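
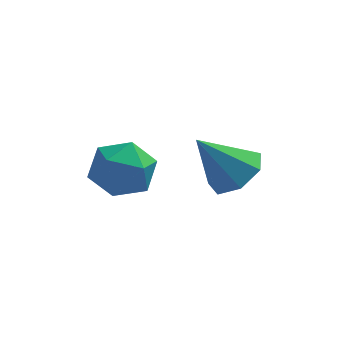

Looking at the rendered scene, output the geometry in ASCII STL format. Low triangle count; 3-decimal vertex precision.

solid 
facet normal -0.959 0.280 -0.027
outer loop
vertex 1.269 -2.0 -3.013
vertex 1.046 -2.735 -2.725
vertex 1.21 -2.123 -2.204
endloop
endfacet
facet normal -0.533 0.841 0.089
outer loop
vertex 1.269 -2.0 -3.013
vertex 1.21 -2.123 -2.204
vertex 1.838 -1.693 -2.508
endloop
endfacet
facet normal -0.075 0.887 -0.455
outer loop
vertex 1.269 -2.0 -3.013
vertex 1.838 -1.693 -2.508
vertex 2.062 -2.038 -3.217
endloop
endfacet
facet normal -0.217 0.354 -0.910
outer loop
vertex 1.269 -2.0 -3.013
vertex 2.062 -2.038 -3.217
vertex 1.573 -2.683 -3.351
endloop
endfacet
facet normal -0.764 -0.021 -0.645
outer loop
vertex 1.269 -2.0 -3.013
vertex 1.573 -2.683 -3.351
vertex 1.046 -2.735 -2.725
endloop
endfacet
facet normal -0.158 0.714 0.682
outer loop
vertex 1.838 -1.693 -2.508
vertex 1.21 -2.123 -2.204
vertex 1.967 -2.237 -1.909
endloop
endfacet
facet normal -0.847 -0.194 0.495
outer loop
vertex 1.21 -2.123 -2.204
vertex 1.046 -2.735 -2.725
vertex 1.478 -2.882 -2.043
endloop
endfacet
facet normal -0.531 -0.681 -0.504
outer loop
vertex 1.046 -2.735 -2.725
vertex 1.573 -2.683 -3.351
vertex 1.702 -3.227 -2.752
endloop
endfacet
facet normal 0.353 -0.073 -0.933
outer loop
vertex 1.573 -2.683 -3.351
vertex 2.062 -2.038 -3.217
vertex 2.33 -2.797 -3.056
endloop
endfacet
facet normal 0.583 0.788 -0.199
outer loop
vertex 2.062 -2.038 -3.217
vertex 1.838 -1.693 -2.508
vertex 2.494 -2.185 -2.535
endloop
endfacet
facet normal 0.217 -0.354 0.910
outer loop
vertex 2.271 -2.92 -2.247
vertex 1.967 -2.237 -1.909
vertex 1.478 -2.882 -2.043
endloop
endfacet
facet normal 0.075 -0.887 0.455
outer loop
vertex 2.271 -2.92 -2.247
vertex 1.478 -2.882 -2.043
vertex 1.702 -3.227 -2.752
endloop
endfacet
facet normal 0.533 -0.841 -0.089
outer loop
vertex 2.271 -2.92 -2.247
vertex 1.702 -3.227 -2.752
vertex 2.33 -2.797 -3.056
endloop
endfacet
facet normal 0.959 -0.280 0.027
outer loop
vertex 2.271 -2.92 -2.247
vertex 2.33 -2.797 -3.056
vertex 2.494 -2.185 -2.535
endloop
endfacet
facet normal 0.764 0.021 0.645
outer loop
vertex 2.271 -2.92 -2.247
vertex 2.494 -2.185 -2.535
vertex 1.967 -2.237 -1.909
endloop
endfacet
facet normal -0.353 0.073 0.933
outer loop
vertex 1.478 -2.882 -2.043
vertex 1.967 -2.237 -1.909
vertex 1.21 -2.123 -2.204
endloop
endfacet
facet normal -0.583 -0.788 0.199
outer loop
vertex 1.702 -3.227 -2.752
vertex 1.478 -2.882 -2.043
vertex 1.046 -2.735 -2.725
endloop
endfacet
facet normal 0.158 -0.714 -0.682
outer loop
vertex 2.33 -2.797 -3.056
vertex 1.702 -3.227 -2.752
vertex 1.573 -2.683 -3.351
endloop
endfacet
facet normal 0.847 0.194 -0.495
outer loop
vertex 2.494 -2.185 -2.535
vertex 2.33 -2.797 -3.056
vertex 2.062 -2.038 -3.217
endloop
endfacet
facet normal 0.531 0.681 0.504
outer loop
vertex 1.967 -2.237 -1.909
vertex 2.494 -2.185 -2.535
vertex 1.838 -1.693 -2.508
endloop
endfacet
facet normal 0.603 0.105 -0.791
outer loop
vertex 4.688 -0.758 -3.203
vertex 4.147 -1.043 -3.653
vertex 4.271 -0.318 -3.462
endloop
endfacet
facet normal 0.182 0.621 0.762
outer loop
vertex 4.688 -0.758 -3.203
vertex 4.271 -0.318 -3.462
vertex 3.273 -1.197 -2.507
endloop
endfacet
facet normal 0.602 0.105 -0.791
outer loop
vertex 4.271 -0.318 -3.462
vertex 4.147 -1.043 -3.653
vertex 3.76 -0.424 -3.865
endloop
endfacet
facet normal -0.431 0.842 0.325
outer loop
vertex 4.271 -0.318 -3.462
vertex 3.76 -0.424 -3.865
vertex 3.273 -1.197 -2.507
endloop
endfacet
facet normal 0.603 0.106 -0.791
outer loop
vertex 3.76 -0.424 -3.865
vertex 4.147 -1.043 -3.653
vertex 3.541 -0.996 -4.109
endloop
endfacet
facet normal -0.913 0.394 -0.103
outer loop
vertex 3.76 -0.424 -3.865
vertex 3.541 -0.996 -4.109
vertex 3.273 -1.197 -2.507
endloop
endfacet
facet normal 0.603 0.106 -0.791
outer loop
vertex 3.541 -0.996 -4.109
vertex 4.147 -1.043 -3.653
vertex 3.778 -1.604 -4.01
endloop
endfacet
facet normal -0.902 -0.384 -0.199
outer loop
vertex 3.541 -0.996 -4.109
vertex 3.778 -1.604 -4.01
vertex 3.273 -1.197 -2.507
endloop
endfacet
facet normal 0.603 0.106 -0.791
outer loop
vertex 3.778 -1.604 -4.01
vertex 4.147 -1.043 -3.653
vertex 4.293 -1.789 -3.642
endloop
endfacet
facet normal -0.405 -0.908 0.110
outer loop
vertex 3.778 -1.604 -4.01
vertex 4.293 -1.789 -3.642
vertex 3.273 -1.197 -2.507
endloop
endfacet
facet normal 0.602 0.106 -0.791
outer loop
vertex 4.293 -1.789 -3.642
vertex 4.147 -1.043 -3.653
vertex 4.698 -1.412 -3.283
endloop
endfacet
facet normal 0.204 -0.781 0.590
outer loop
vertex 4.293 -1.789 -3.642
vertex 4.698 -1.412 -3.283
vertex 3.273 -1.197 -2.507
endloop
endfacet
facet normal 0.602 0.106 -0.791
outer loop
vertex 4.698 -1.412 -3.283
vertex 4.147 -1.043 -3.653
vertex 4.688 -0.758 -3.203
endloop
endfacet
facet normal 0.464 -0.101 0.880
outer loop
vertex 4.698 -1.412 -3.283
vertex 4.688 -0.758 -3.203
vertex 3.273 -1.197 -2.507
endloop
endfacet

endsolid


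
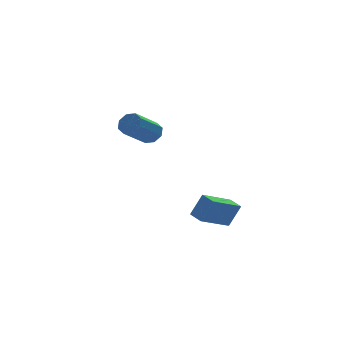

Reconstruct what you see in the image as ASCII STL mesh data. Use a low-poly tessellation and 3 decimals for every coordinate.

solid 
facet normal 0.735 0.406 -0.543
outer loop
vertex 0.193 3.544 0.266
vertex -0.202 3.384 -0.388
vertex -0.171 3.988 0.105
endloop
endfacet
facet normal 0.295 0.530 0.795
outer loop
vertex 0.193 3.544 0.266
vertex -0.171 3.988 0.105
vertex -1.343 2.696 1.401
endloop
endfacet
facet normal 0.295 0.530 0.795
outer loop
vertex -1.343 2.696 1.401
vertex -0.171 3.988 0.105
vertex -1.707 3.14 1.24
endloop
endfacet
facet normal -0.735 -0.405 0.544
outer loop
vertex -1.343 2.696 1.401
vertex -1.707 3.14 1.24
vertex -1.738 2.536 0.748
endloop
endfacet
facet normal 0.735 0.406 -0.543
outer loop
vertex -0.171 3.988 0.105
vertex -0.202 3.384 -0.388
vertex -0.554 4.079 -0.345
endloop
endfacet
facet normal -0.223 0.901 0.372
outer loop
vertex -0.171 3.988 0.105
vertex -0.554 4.079 -0.345
vertex -1.707 3.14 1.24
endloop
endfacet
facet normal -0.222 0.901 0.372
outer loop
vertex -1.707 3.14 1.24
vertex -0.554 4.079 -0.345
vertex -2.09 3.231 0.791
endloop
endfacet
facet normal -0.734 -0.406 0.544
outer loop
vertex -1.707 3.14 1.24
vertex -2.09 3.231 0.791
vertex -1.738 2.536 0.748
endloop
endfacet
facet normal 0.734 0.406 -0.544
outer loop
vertex -0.554 4.079 -0.345
vertex -0.202 3.384 -0.388
vertex -0.73 3.762 -0.819
endloop
endfacet
facet normal -0.611 0.744 -0.271
outer loop
vertex -0.554 4.079 -0.345
vertex -0.73 3.762 -0.819
vertex -2.09 3.231 0.791
endloop
endfacet
facet normal -0.610 0.745 -0.270
outer loop
vertex -2.09 3.231 0.791
vertex -0.73 3.762 -0.819
vertex -2.266 2.915 0.316
endloop
endfacet
facet normal -0.735 -0.406 0.543
outer loop
vertex -2.09 3.231 0.791
vertex -2.266 2.915 0.316
vertex -1.738 2.536 0.748
endloop
endfacet
facet normal 0.735 0.406 -0.544
outer loop
vertex -0.73 3.762 -0.819
vertex -0.202 3.384 -0.388
vertex -0.597 3.224 -1.041
endloop
endfacet
facet normal -0.640 0.152 -0.753
outer loop
vertex -0.73 3.762 -0.819
vertex -0.597 3.224 -1.041
vertex -2.266 2.915 0.316
endloop
endfacet
facet normal -0.640 0.152 -0.753
outer loop
vertex -2.266 2.915 0.316
vertex -0.597 3.224 -1.041
vertex -2.133 2.376 0.094
endloop
endfacet
facet normal -0.735 -0.405 0.543
outer loop
vertex -2.266 2.915 0.316
vertex -2.133 2.376 0.094
vertex -1.738 2.536 0.748
endloop
endfacet
facet normal 0.735 0.405 -0.544
outer loop
vertex -0.597 3.224 -1.041
vertex -0.202 3.384 -0.388
vertex -0.233 2.78 -0.88
endloop
endfacet
facet normal -0.295 -0.530 -0.795
outer loop
vertex -0.597 3.224 -1.041
vertex -0.233 2.78 -0.88
vertex -2.133 2.376 0.094
endloop
endfacet
facet normal -0.295 -0.530 -0.795
outer loop
vertex -2.133 2.376 0.094
vertex -0.233 2.78 -0.88
vertex -1.769 1.932 0.255
endloop
endfacet
facet normal -0.735 -0.406 0.543
outer loop
vertex -2.133 2.376 0.094
vertex -1.769 1.932 0.255
vertex -1.738 2.536 0.748
endloop
endfacet
facet normal 0.734 0.406 -0.544
outer loop
vertex -0.233 2.78 -0.88
vertex -0.202 3.384 -0.388
vertex 0.15 2.689 -0.431
endloop
endfacet
facet normal 0.222 -0.901 -0.372
outer loop
vertex -0.233 2.78 -0.88
vertex 0.15 2.689 -0.431
vertex -1.769 1.932 0.255
endloop
endfacet
facet normal 0.223 -0.901 -0.372
outer loop
vertex -1.769 1.932 0.255
vertex 0.15 2.689 -0.431
vertex -1.386 1.841 0.705
endloop
endfacet
facet normal -0.735 -0.406 0.543
outer loop
vertex -1.769 1.932 0.255
vertex -1.386 1.841 0.705
vertex -1.738 2.536 0.748
endloop
endfacet
facet normal 0.735 0.406 -0.543
outer loop
vertex 0.15 2.689 -0.431
vertex -0.202 3.384 -0.388
vertex 0.326 3.005 0.044
endloop
endfacet
facet normal 0.610 -0.745 0.269
outer loop
vertex 0.15 2.689 -0.431
vertex 0.326 3.005 0.044
vertex -1.386 1.841 0.705
endloop
endfacet
facet normal 0.611 -0.744 0.271
outer loop
vertex -1.386 1.841 0.705
vertex 0.326 3.005 0.044
vertex -1.21 2.158 1.179
endloop
endfacet
facet normal -0.734 -0.406 0.544
outer loop
vertex -1.386 1.841 0.705
vertex -1.21 2.158 1.179
vertex -1.738 2.536 0.748
endloop
endfacet
facet normal 0.735 0.405 -0.543
outer loop
vertex 0.326 3.005 0.044
vertex -0.202 3.384 -0.388
vertex 0.193 3.544 0.266
endloop
endfacet
facet normal 0.640 -0.152 0.753
outer loop
vertex 0.326 3.005 0.044
vertex 0.193 3.544 0.266
vertex -1.21 2.158 1.179
endloop
endfacet
facet normal 0.640 -0.152 0.753
outer loop
vertex -1.21 2.158 1.179
vertex 0.193 3.544 0.266
vertex -1.343 2.696 1.401
endloop
endfacet
facet normal -0.735 -0.406 0.544
outer loop
vertex -1.21 2.158 1.179
vertex -1.343 2.696 1.401
vertex -1.738 2.536 0.748
endloop
endfacet
facet normal -0.876 -0.279 0.393
outer loop
vertex 0.138 -4.776 -2.693
vertex -0.077 -3.857 -2.52
vertex -0.49 -4.673 -4.018
endloop
endfacet
facet normal 0.224 -0.958 -0.181
outer loop
vertex 1.297 -4.103 -4.82
vertex 0.138 -4.776 -2.693
vertex -0.49 -4.673 -4.018
endloop
endfacet
facet normal -0.876 -0.279 0.393
outer loop
vertex -0.49 -4.673 -4.018
vertex -0.077 -3.857 -2.52
vertex -0.705 -3.754 -3.845
endloop
endfacet
facet normal -0.427 0.070 -0.902
outer loop
vertex -0.705 -3.754 -3.845
vertex 1.297 -4.103 -4.82
vertex -0.49 -4.673 -4.018
endloop
endfacet
facet normal 0.427 -0.070 0.902
outer loop
vertex 0.138 -4.776 -2.693
vertex 1.71 -3.287 -3.322
vertex -0.077 -3.857 -2.52
endloop
endfacet
facet normal 0.224 -0.958 -0.181
outer loop
vertex 1.925 -4.206 -3.495
vertex 0.138 -4.776 -2.693
vertex 1.297 -4.103 -4.82
endloop
endfacet
facet normal 0.427 -0.070 0.902
outer loop
vertex 1.925 -4.206 -3.495
vertex 1.71 -3.287 -3.322
vertex 0.138 -4.776 -2.693
endloop
endfacet
facet normal -0.224 0.958 0.181
outer loop
vertex -0.077 -3.857 -2.52
vertex 1.71 -3.287 -3.322
vertex -0.705 -3.754 -3.845
endloop
endfacet
facet normal -0.427 0.070 -0.902
outer loop
vertex 1.082 -3.184 -4.647
vertex 1.297 -4.103 -4.82
vertex -0.705 -3.754 -3.845
endloop
endfacet
facet normal -0.224 0.958 0.181
outer loop
vertex -0.705 -3.754 -3.845
vertex 1.71 -3.287 -3.322
vertex 1.082 -3.184 -4.647
endloop
endfacet
facet normal 0.876 0.279 -0.393
outer loop
vertex 1.082 -3.184 -4.647
vertex 1.925 -4.206 -3.495
vertex 1.297 -4.103 -4.82
endloop
endfacet
facet normal 0.876 0.279 -0.393
outer loop
vertex 1.71 -3.287 -3.322
vertex 1.925 -4.206 -3.495
vertex 1.082 -3.184 -4.647
endloop
endfacet

endsolid


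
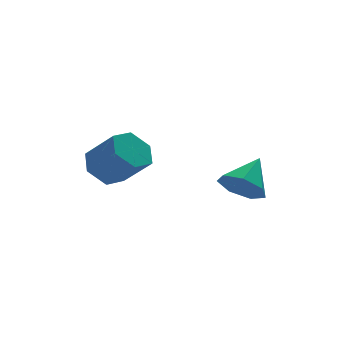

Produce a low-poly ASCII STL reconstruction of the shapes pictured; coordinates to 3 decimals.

solid 
facet normal -0.660 -0.473 -0.584
outer loop
vertex 0.799 -2.218 -4.901
vertex 0.042 -1.74 -4.433
vertex 0.559 -1.451 -5.252
endloop
endfacet
facet normal 0.929 0.132 -0.346
outer loop
vertex 0.799 -2.218 -4.901
vertex 0.559 -1.451 -5.252
vertex 1.158 -0.94 -3.447
endloop
endfacet
facet normal -0.660 -0.473 -0.584
outer loop
vertex 0.559 -1.451 -5.252
vertex 0.042 -1.74 -4.433
vertex -0.07 -0.902 -4.985
endloop
endfacet
facet normal 0.508 0.770 -0.386
outer loop
vertex 0.559 -1.451 -5.252
vertex -0.07 -0.902 -4.985
vertex 1.158 -0.94 -3.447
endloop
endfacet
facet normal -0.660 -0.473 -0.584
outer loop
vertex -0.07 -0.902 -4.985
vertex 0.042 -1.74 -4.433
vertex -0.615 -0.984 -4.303
endloop
endfacet
facet normal -0.060 0.996 0.072
outer loop
vertex -0.07 -0.902 -4.985
vertex -0.615 -0.984 -4.303
vertex 1.158 -0.94 -3.447
endloop
endfacet
facet normal -0.660 -0.473 -0.583
outer loop
vertex -0.615 -0.984 -4.303
vertex 0.042 -1.74 -4.433
vertex -0.664 -1.635 -3.719
endloop
endfacet
facet normal -0.347 0.641 0.685
outer loop
vertex -0.615 -0.984 -4.303
vertex -0.664 -1.635 -3.719
vertex 1.158 -0.94 -3.447
endloop
endfacet
facet normal -0.660 -0.473 -0.583
outer loop
vertex -0.664 -1.635 -3.719
vertex 0.042 -1.74 -4.433
vertex -0.182 -2.366 -3.672
endloop
endfacet
facet normal -0.138 -0.027 0.990
outer loop
vertex -0.664 -1.635 -3.719
vertex -0.182 -2.366 -3.672
vertex 1.158 -0.94 -3.447
endloop
endfacet
facet normal -0.659 -0.474 -0.584
outer loop
vertex -0.182 -2.366 -3.672
vertex 0.042 -1.74 -4.433
vertex 0.47 -2.625 -4.198
endloop
endfacet
facet normal 0.411 -0.506 0.758
outer loop
vertex -0.182 -2.366 -3.672
vertex 0.47 -2.625 -4.198
vertex 1.158 -0.94 -3.447
endloop
endfacet
facet normal -0.660 -0.474 -0.583
outer loop
vertex 0.47 -2.625 -4.198
vertex 0.042 -1.74 -4.433
vertex 0.799 -2.218 -4.901
endloop
endfacet
facet normal 0.886 -0.434 0.163
outer loop
vertex 0.47 -2.625 -4.198
vertex 0.799 -2.218 -4.901
vertex 1.158 -0.94 -3.447
endloop
endfacet
facet normal -0.422 0.583 -0.694
outer loop
vertex -3.558 0.941 -4.585
vertex -4.189 1.291 -3.907
vertex -3.321 1.743 -4.055
endloop
endfacet
facet normal 0.875 0.060 -0.481
outer loop
vertex -3.558 0.941 -4.585
vertex -3.321 1.743 -4.055
vertex -2.82 -0.08 -3.37
endloop
endfacet
facet normal 0.875 0.060 -0.481
outer loop
vertex -2.82 -0.08 -3.37
vertex -3.321 1.743 -4.055
vertex -2.583 0.721 -2.84
endloop
endfacet
facet normal 0.422 -0.584 0.694
outer loop
vertex -2.82 -0.08 -3.37
vertex -2.583 0.721 -2.84
vertex -3.451 0.269 -2.693
endloop
endfacet
facet normal -0.422 0.584 -0.693
outer loop
vertex -3.321 1.743 -4.055
vertex -4.189 1.291 -3.907
vertex -3.952 2.092 -3.377
endloop
endfacet
facet normal 0.645 0.731 0.224
outer loop
vertex -3.321 1.743 -4.055
vertex -3.952 2.092 -3.377
vertex -2.583 0.721 -2.84
endloop
endfacet
facet normal 0.645 0.731 0.223
outer loop
vertex -2.583 0.721 -2.84
vertex -3.952 2.092 -3.377
vertex -3.214 1.071 -2.163
endloop
endfacet
facet normal 0.421 -0.583 0.694
outer loop
vertex -2.583 0.721 -2.84
vertex -3.214 1.071 -2.163
vertex -3.451 0.269 -2.693
endloop
endfacet
facet normal -0.422 0.584 -0.694
outer loop
vertex -3.952 2.092 -3.377
vertex -4.189 1.291 -3.907
vertex -4.82 1.64 -3.23
endloop
endfacet
facet normal -0.230 0.671 0.705
outer loop
vertex -3.952 2.092 -3.377
vertex -4.82 1.64 -3.23
vertex -3.214 1.071 -2.163
endloop
endfacet
facet normal -0.230 0.672 0.704
outer loop
vertex -3.214 1.071 -2.163
vertex -4.82 1.64 -3.23
vertex -4.082 0.619 -2.015
endloop
endfacet
facet normal 0.422 -0.583 0.694
outer loop
vertex -3.214 1.071 -2.163
vertex -4.082 0.619 -2.015
vertex -3.451 0.269 -2.693
endloop
endfacet
facet normal -0.422 0.584 -0.694
outer loop
vertex -4.82 1.64 -3.23
vertex -4.189 1.291 -3.907
vertex -5.057 0.839 -3.76
endloop
endfacet
facet normal -0.875 -0.060 0.481
outer loop
vertex -4.82 1.64 -3.23
vertex -5.057 0.839 -3.76
vertex -4.082 0.619 -2.015
endloop
endfacet
facet normal -0.875 -0.060 0.481
outer loop
vertex -4.082 0.619 -2.015
vertex -5.057 0.839 -3.76
vertex -4.319 -0.183 -2.545
endloop
endfacet
facet normal 0.422 -0.583 0.694
outer loop
vertex -4.082 0.619 -2.015
vertex -4.319 -0.183 -2.545
vertex -3.451 0.269 -2.693
endloop
endfacet
facet normal -0.421 0.583 -0.694
outer loop
vertex -5.057 0.839 -3.76
vertex -4.189 1.291 -3.907
vertex -4.426 0.489 -4.437
endloop
endfacet
facet normal -0.645 -0.731 -0.223
outer loop
vertex -5.057 0.839 -3.76
vertex -4.426 0.489 -4.437
vertex -4.319 -0.183 -2.545
endloop
endfacet
facet normal -0.644 -0.731 -0.223
outer loop
vertex -4.319 -0.183 -2.545
vertex -4.426 0.489 -4.437
vertex -3.688 -0.532 -3.223
endloop
endfacet
facet normal 0.422 -0.584 0.693
outer loop
vertex -4.319 -0.183 -2.545
vertex -3.688 -0.532 -3.223
vertex -3.451 0.269 -2.693
endloop
endfacet
facet normal -0.422 0.583 -0.694
outer loop
vertex -4.426 0.489 -4.437
vertex -4.189 1.291 -3.907
vertex -3.558 0.941 -4.585
endloop
endfacet
facet normal 0.230 -0.672 -0.704
outer loop
vertex -4.426 0.489 -4.437
vertex -3.558 0.941 -4.585
vertex -3.688 -0.532 -3.223
endloop
endfacet
facet normal 0.230 -0.672 -0.704
outer loop
vertex -3.688 -0.532 -3.223
vertex -3.558 0.941 -4.585
vertex -2.82 -0.08 -3.37
endloop
endfacet
facet normal 0.422 -0.584 0.694
outer loop
vertex -3.688 -0.532 -3.223
vertex -2.82 -0.08 -3.37
vertex -3.451 0.269 -2.693
endloop
endfacet

endsolid


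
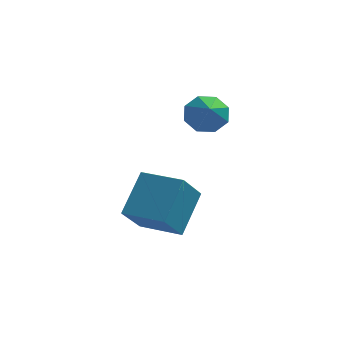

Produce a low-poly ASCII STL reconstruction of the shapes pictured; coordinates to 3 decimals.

solid 
facet normal -0.895 0.439 -0.079
outer loop
vertex 1.517 -0.585 -1.455
vertex 2.118 0.395 -2.814
vertex 0.899 -2.09 -2.815
endloop
endfacet
facet normal -0.338 -0.551 0.763
outer loop
vertex 2.582 -2.915 -2.666
vertex 1.517 -0.585 -1.455
vertex 0.899 -2.09 -2.815
endloop
endfacet
facet normal -0.895 0.439 -0.079
outer loop
vertex 0.899 -2.09 -2.815
vertex 2.118 0.395 -2.814
vertex 1.5 -1.109 -4.173
endloop
endfacet
facet normal -0.291 -0.710 -0.642
outer loop
vertex 1.5 -1.109 -4.173
vertex 2.582 -2.915 -2.666
vertex 0.899 -2.09 -2.815
endloop
endfacet
facet normal 0.291 0.710 0.641
outer loop
vertex 1.517 -0.585 -1.455
vertex 3.801 -0.43 -2.665
vertex 2.118 0.395 -2.814
endloop
endfacet
facet normal -0.338 -0.551 0.763
outer loop
vertex 3.2 -1.411 -1.307
vertex 1.517 -0.585 -1.455
vertex 2.582 -2.915 -2.666
endloop
endfacet
facet normal 0.292 0.709 0.642
outer loop
vertex 3.2 -1.411 -1.307
vertex 3.801 -0.43 -2.665
vertex 1.517 -0.585 -1.455
endloop
endfacet
facet normal 0.338 0.551 -0.763
outer loop
vertex 2.118 0.395 -2.814
vertex 3.801 -0.43 -2.665
vertex 1.5 -1.109 -4.173
endloop
endfacet
facet normal -0.292 -0.710 -0.641
outer loop
vertex 3.183 -1.935 -4.025
vertex 2.582 -2.915 -2.666
vertex 1.5 -1.109 -4.173
endloop
endfacet
facet normal 0.338 0.551 -0.763
outer loop
vertex 1.5 -1.109 -4.173
vertex 3.801 -0.43 -2.665
vertex 3.183 -1.935 -4.025
endloop
endfacet
facet normal 0.895 -0.439 0.079
outer loop
vertex 3.183 -1.935 -4.025
vertex 3.2 -1.411 -1.307
vertex 2.582 -2.915 -2.666
endloop
endfacet
facet normal 0.895 -0.439 0.079
outer loop
vertex 3.801 -0.43 -2.665
vertex 3.2 -1.411 -1.307
vertex 3.183 -1.935 -4.025
endloop
endfacet
facet normal -0.123 0.775 -0.621
outer loop
vertex 4.683 2.815 -0.53
vertex 3.808 2.953 -0.185
vertex 4.676 3.269 0.038
endloop
endfacet
facet normal 0.935 -0.272 0.229
outer loop
vertex 4.683 2.815 -0.53
vertex 4.676 3.269 0.038
vertex 4.012 1.667 0.845
endloop
endfacet
facet normal -0.122 0.774 -0.621
outer loop
vertex 4.676 3.269 0.038
vertex 3.808 2.953 -0.185
vertex 4.16 3.538 0.475
endloop
endfacet
facet normal 0.671 0.092 0.736
outer loop
vertex 4.676 3.269 0.038
vertex 4.16 3.538 0.475
vertex 4.012 1.667 0.845
endloop
endfacet
facet normal -0.123 0.774 -0.621
outer loop
vertex 4.16 3.538 0.475
vertex 3.808 2.953 -0.185
vertex 3.439 3.464 0.525
endloop
endfacet
facet normal 0.048 0.190 0.981
outer loop
vertex 4.16 3.538 0.475
vertex 3.439 3.464 0.525
vertex 4.012 1.667 0.845
endloop
endfacet
facet normal -0.123 0.774 -0.621
outer loop
vertex 3.439 3.464 0.525
vertex 3.808 2.953 -0.185
vertex 2.934 3.09 0.159
endloop
endfacet
facet normal -0.569 -0.035 0.821
outer loop
vertex 3.439 3.464 0.525
vertex 2.934 3.09 0.159
vertex 4.012 1.667 0.845
endloop
endfacet
facet normal -0.123 0.774 -0.621
outer loop
vertex 2.934 3.09 0.159
vertex 3.808 2.953 -0.185
vertex 2.941 2.636 -0.409
endloop
endfacet
facet normal -0.820 -0.452 0.351
outer loop
vertex 2.934 3.09 0.159
vertex 2.941 2.636 -0.409
vertex 4.012 1.667 0.845
endloop
endfacet
facet normal -0.123 0.775 -0.620
outer loop
vertex 2.941 2.636 -0.409
vertex 3.808 2.953 -0.185
vertex 3.456 2.368 -0.846
endloop
endfacet
facet normal -0.557 -0.816 -0.155
outer loop
vertex 2.941 2.636 -0.409
vertex 3.456 2.368 -0.846
vertex 4.012 1.667 0.845
endloop
endfacet
facet normal -0.122 0.775 -0.620
outer loop
vertex 3.456 2.368 -0.846
vertex 3.808 2.953 -0.185
vertex 4.178 2.442 -0.896
endloop
endfacet
facet normal 0.066 -0.914 -0.401
outer loop
vertex 3.456 2.368 -0.846
vertex 4.178 2.442 -0.896
vertex 4.012 1.667 0.845
endloop
endfacet
facet normal -0.122 0.775 -0.620
outer loop
vertex 4.178 2.442 -0.896
vertex 3.808 2.953 -0.185
vertex 4.683 2.815 -0.53
endloop
endfacet
facet normal 0.684 -0.689 -0.241
outer loop
vertex 4.178 2.442 -0.896
vertex 4.683 2.815 -0.53
vertex 4.012 1.667 0.845
endloop
endfacet

endsolid


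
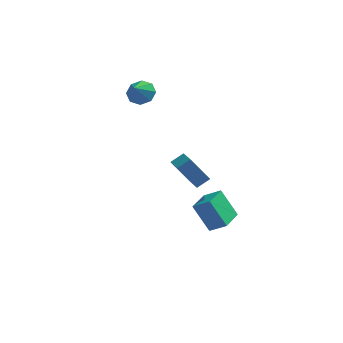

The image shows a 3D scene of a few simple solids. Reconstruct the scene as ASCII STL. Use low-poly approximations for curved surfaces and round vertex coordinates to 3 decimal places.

solid 
facet normal -0.509 0.203 0.836
outer loop
vertex 3.288 -1.258 -1.632
vertex 3.694 0.284 -1.76
vertex 2.358 -1.064 -2.245
endloop
endfacet
facet normal -0.254 -0.964 0.081
outer loop
vertex 3.306 -1.444 -3.8
vertex 3.288 -1.258 -1.632
vertex 2.358 -1.064 -2.245
endloop
endfacet
facet normal -0.509 0.204 0.836
outer loop
vertex 2.358 -1.064 -2.245
vertex 3.694 0.284 -1.76
vertex 2.765 0.478 -2.373
endloop
endfacet
facet normal -0.822 0.172 -0.543
outer loop
vertex 2.765 0.478 -2.373
vertex 3.306 -1.444 -3.8
vertex 2.358 -1.064 -2.245
endloop
endfacet
facet normal 0.822 -0.171 0.543
outer loop
vertex 3.288 -1.258 -1.632
vertex 4.642 -0.096 -3.315
vertex 3.694 0.284 -1.76
endloop
endfacet
facet normal -0.254 -0.964 0.081
outer loop
vertex 4.235 -1.638 -3.187
vertex 3.288 -1.258 -1.632
vertex 3.306 -1.444 -3.8
endloop
endfacet
facet normal 0.822 -0.172 0.543
outer loop
vertex 4.235 -1.638 -3.187
vertex 4.642 -0.096 -3.315
vertex 3.288 -1.258 -1.632
endloop
endfacet
facet normal 0.254 0.964 -0.080
outer loop
vertex 3.694 0.284 -1.76
vertex 4.642 -0.096 -3.315
vertex 2.765 0.478 -2.373
endloop
endfacet
facet normal -0.822 0.171 -0.543
outer loop
vertex 3.712 0.098 -3.928
vertex 3.306 -1.444 -3.8
vertex 2.765 0.478 -2.373
endloop
endfacet
facet normal 0.254 0.964 -0.081
outer loop
vertex 2.765 0.478 -2.373
vertex 4.642 -0.096 -3.315
vertex 3.712 0.098 -3.928
endloop
endfacet
facet normal 0.509 -0.204 -0.836
outer loop
vertex 3.712 0.098 -3.928
vertex 4.235 -1.638 -3.187
vertex 3.306 -1.444 -3.8
endloop
endfacet
facet normal 0.509 -0.204 -0.836
outer loop
vertex 4.642 -0.096 -3.315
vertex 4.235 -1.638 -3.187
vertex 3.712 0.098 -3.928
endloop
endfacet
facet normal -0.581 -0.023 0.813
outer loop
vertex 2.657 -4.217 3.445
vertex 2.149 -3.067 3.115
vertex 2.05 -4.612 3.0
endloop
endfacet
facet normal 0.390 -0.885 0.253
outer loop
vertex 3.031 -4.573 1.625
vertex 2.657 -4.217 3.445
vertex 2.05 -4.612 3.0
endloop
endfacet
facet normal -0.580 -0.023 0.814
outer loop
vertex 2.05 -4.612 3.0
vertex 2.149 -3.067 3.115
vertex 1.542 -3.462 2.671
endloop
endfacet
facet normal -0.714 -0.465 -0.523
outer loop
vertex 1.542 -3.462 2.671
vertex 3.031 -4.573 1.625
vertex 2.05 -4.612 3.0
endloop
endfacet
facet normal 0.714 0.465 0.523
outer loop
vertex 2.657 -4.217 3.445
vertex 3.13 -3.028 1.74
vertex 2.149 -3.067 3.115
endloop
endfacet
facet normal 0.391 -0.885 0.253
outer loop
vertex 3.638 -4.178 2.069
vertex 2.657 -4.217 3.445
vertex 3.031 -4.573 1.625
endloop
endfacet
facet normal 0.715 0.465 0.523
outer loop
vertex 3.638 -4.178 2.069
vertex 3.13 -3.028 1.74
vertex 2.657 -4.217 3.445
endloop
endfacet
facet normal -0.390 0.885 -0.253
outer loop
vertex 2.149 -3.067 3.115
vertex 3.13 -3.028 1.74
vertex 1.542 -3.462 2.671
endloop
endfacet
facet normal -0.714 -0.465 -0.522
outer loop
vertex 2.523 -3.423 1.295
vertex 3.031 -4.573 1.625
vertex 1.542 -3.462 2.671
endloop
endfacet
facet normal -0.390 0.885 -0.253
outer loop
vertex 1.542 -3.462 2.671
vertex 3.13 -3.028 1.74
vertex 2.523 -3.423 1.295
endloop
endfacet
facet normal 0.580 0.023 -0.814
outer loop
vertex 2.523 -3.423 1.295
vertex 3.638 -4.178 2.069
vertex 3.031 -4.573 1.625
endloop
endfacet
facet normal 0.581 0.024 -0.814
outer loop
vertex 3.13 -3.028 1.74
vertex 3.638 -4.178 2.069
vertex 2.523 -3.423 1.295
endloop
endfacet
facet normal 0.194 0.700 -0.687
outer loop
vertex -0.454 3.118 3.164
vertex -1.08 3.6 3.478
vertex -0.248 3.52 3.632
endloop
endfacet
facet normal 0.677 -0.679 0.285
outer loop
vertex -0.454 3.118 3.164
vertex -0.248 3.52 3.632
vertex -1.32 2.74 4.322
endloop
endfacet
facet normal 0.194 0.700 -0.687
outer loop
vertex -0.248 3.52 3.632
vertex -1.08 3.6 3.478
vertex -0.529 3.969 4.01
endloop
endfacet
facet normal 0.637 -0.223 0.738
outer loop
vertex -0.248 3.52 3.632
vertex -0.529 3.969 4.01
vertex -1.32 2.74 4.322
endloop
endfacet
facet normal 0.195 0.700 -0.687
outer loop
vertex -0.529 3.969 4.01
vertex -1.08 3.6 3.478
vertex -1.133 4.202 4.076
endloop
endfacet
facet normal 0.162 0.144 0.976
outer loop
vertex -0.529 3.969 4.01
vertex -1.133 4.202 4.076
vertex -1.32 2.74 4.322
endloop
endfacet
facet normal 0.197 0.700 -0.687
outer loop
vertex -1.133 4.202 4.076
vertex -1.08 3.6 3.478
vertex -1.705 4.083 3.791
endloop
endfacet
facet normal -0.470 0.205 0.858
outer loop
vertex -1.133 4.202 4.076
vertex -1.705 4.083 3.791
vertex -1.32 2.74 4.322
endloop
endfacet
facet normal 0.196 0.699 -0.687
outer loop
vertex -1.705 4.083 3.791
vertex -1.08 3.6 3.478
vertex -1.912 3.681 3.323
endloop
endfacet
facet normal -0.887 -0.074 0.456
outer loop
vertex -1.705 4.083 3.791
vertex -1.912 3.681 3.323
vertex -1.32 2.74 4.322
endloop
endfacet
facet normal 0.196 0.700 -0.686
outer loop
vertex -1.912 3.681 3.323
vertex -1.08 3.6 3.478
vertex -1.631 3.232 2.945
endloop
endfacet
facet normal -0.847 -0.531 0.001
outer loop
vertex -1.912 3.681 3.323
vertex -1.631 3.232 2.945
vertex -1.32 2.74 4.322
endloop
endfacet
facet normal 0.195 0.701 -0.686
outer loop
vertex -1.631 3.232 2.945
vertex -1.08 3.6 3.478
vertex -1.027 2.999 2.879
endloop
endfacet
facet normal -0.372 -0.898 -0.237
outer loop
vertex -1.631 3.232 2.945
vertex -1.027 2.999 2.879
vertex -1.32 2.74 4.322
endloop
endfacet
facet normal 0.196 0.701 -0.686
outer loop
vertex -1.027 2.999 2.879
vertex -1.08 3.6 3.478
vertex -0.454 3.118 3.164
endloop
endfacet
facet normal 0.259 -0.959 -0.120
outer loop
vertex -1.027 2.999 2.879
vertex -0.454 3.118 3.164
vertex -1.32 2.74 4.322
endloop
endfacet

endsolid


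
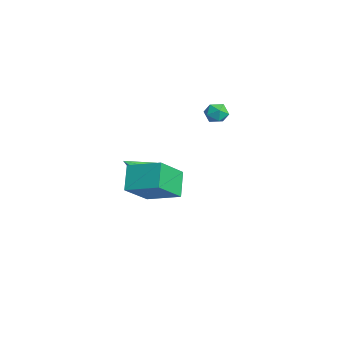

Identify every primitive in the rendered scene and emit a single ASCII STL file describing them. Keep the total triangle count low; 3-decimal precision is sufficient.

solid 
facet normal -0.016 0.956 0.291
outer loop
vertex -2.196 3.271 0.023
vertex -1.949 3.089 0.634
vertex -1.521 3.251 0.126
endloop
endfacet
facet normal 0.090 0.907 -0.411
outer loop
vertex -2.196 3.271 0.023
vertex -1.521 3.251 0.126
vertex -1.784 3.013 -0.457
endloop
endfacet
facet normal -0.462 0.553 -0.694
outer loop
vertex -2.196 3.271 0.023
vertex -1.784 3.013 -0.457
vertex -2.375 2.702 -0.311
endloop
endfacet
facet normal -0.909 0.383 -0.165
outer loop
vertex -2.196 3.271 0.023
vertex -2.375 2.702 -0.311
vertex -2.477 2.75 0.363
endloop
endfacet
facet normal -0.634 0.632 0.445
outer loop
vertex -2.196 3.271 0.023
vertex -2.477 2.75 0.363
vertex -1.949 3.089 0.634
endloop
endfacet
facet normal 0.680 0.519 -0.518
outer loop
vertex -1.784 3.013 -0.457
vertex -1.521 3.251 0.126
vertex -1.283 2.67 -0.143
endloop
endfacet
facet normal 0.507 0.600 0.619
outer loop
vertex -1.521 3.251 0.126
vertex -1.949 3.089 0.634
vertex -1.385 2.718 0.531
endloop
endfacet
facet normal -0.493 0.074 0.867
outer loop
vertex -1.949 3.089 0.634
vertex -2.477 2.75 0.363
vertex -1.976 2.407 0.677
endloop
endfacet
facet normal -0.937 -0.329 -0.118
outer loop
vertex -2.477 2.75 0.363
vertex -2.375 2.702 -0.311
vertex -2.239 2.169 0.094
endloop
endfacet
facet normal -0.213 -0.053 -0.976
outer loop
vertex -2.375 2.702 -0.311
vertex -1.784 3.013 -0.457
vertex -1.811 2.331 -0.414
endloop
endfacet
facet normal 0.909 -0.383 0.165
outer loop
vertex -1.564 2.149 0.197
vertex -1.283 2.67 -0.143
vertex -1.385 2.718 0.531
endloop
endfacet
facet normal 0.462 -0.553 0.694
outer loop
vertex -1.564 2.149 0.197
vertex -1.385 2.718 0.531
vertex -1.976 2.407 0.677
endloop
endfacet
facet normal -0.090 -0.907 0.411
outer loop
vertex -1.564 2.149 0.197
vertex -1.976 2.407 0.677
vertex -2.239 2.169 0.094
endloop
endfacet
facet normal 0.016 -0.956 -0.291
outer loop
vertex -1.564 2.149 0.197
vertex -2.239 2.169 0.094
vertex -1.811 2.331 -0.414
endloop
endfacet
facet normal 0.634 -0.632 -0.445
outer loop
vertex -1.564 2.149 0.197
vertex -1.811 2.331 -0.414
vertex -1.283 2.67 -0.143
endloop
endfacet
facet normal 0.937 0.329 0.118
outer loop
vertex -1.385 2.718 0.531
vertex -1.283 2.67 -0.143
vertex -1.521 3.251 0.126
endloop
endfacet
facet normal 0.213 0.053 0.976
outer loop
vertex -1.976 2.407 0.677
vertex -1.385 2.718 0.531
vertex -1.949 3.089 0.634
endloop
endfacet
facet normal -0.680 -0.519 0.518
outer loop
vertex -2.239 2.169 0.094
vertex -1.976 2.407 0.677
vertex -2.477 2.75 0.363
endloop
endfacet
facet normal -0.507 -0.600 -0.619
outer loop
vertex -1.811 2.331 -0.414
vertex -2.239 2.169 0.094
vertex -2.375 2.702 -0.311
endloop
endfacet
facet normal 0.493 -0.074 -0.867
outer loop
vertex -1.283 2.67 -0.143
vertex -1.811 2.331 -0.414
vertex -1.784 3.013 -0.457
endloop
endfacet
facet normal -0.602 -0.731 -0.323
outer loop
vertex 3.31 -3.145 -1.526
vertex 2.311 -2.777 -0.497
vertex 2.454 -1.872 -2.811
endloop
endfacet
facet normal 0.675 -0.248 -0.695
outer loop
vertex 3.549 -0.543 -2.223
vertex 3.31 -3.145 -1.526
vertex 2.454 -1.872 -2.811
endloop
endfacet
facet normal -0.602 -0.731 -0.323
outer loop
vertex 2.454 -1.872 -2.811
vertex 2.311 -2.777 -0.497
vertex 1.456 -1.505 -1.782
endloop
endfacet
facet normal -0.428 0.636 -0.642
outer loop
vertex 1.456 -1.505 -1.782
vertex 3.549 -0.543 -2.223
vertex 2.454 -1.872 -2.811
endloop
endfacet
facet normal 0.427 -0.636 0.642
outer loop
vertex 3.31 -3.145 -1.526
vertex 3.406 -1.448 0.091
vertex 2.311 -2.777 -0.497
endloop
endfacet
facet normal 0.675 -0.248 -0.695
outer loop
vertex 4.404 -1.815 -0.938
vertex 3.31 -3.145 -1.526
vertex 3.549 -0.543 -2.223
endloop
endfacet
facet normal 0.428 -0.636 0.642
outer loop
vertex 4.404 -1.815 -0.938
vertex 3.406 -1.448 0.091
vertex 3.31 -3.145 -1.526
endloop
endfacet
facet normal -0.675 0.248 0.695
outer loop
vertex 2.311 -2.777 -0.497
vertex 3.406 -1.448 0.091
vertex 1.456 -1.505 -1.782
endloop
endfacet
facet normal -0.428 0.636 -0.643
outer loop
vertex 2.55 -0.175 -1.194
vertex 3.549 -0.543 -2.223
vertex 1.456 -1.505 -1.782
endloop
endfacet
facet normal -0.675 0.248 0.695
outer loop
vertex 1.456 -1.505 -1.782
vertex 3.406 -1.448 0.091
vertex 2.55 -0.175 -1.194
endloop
endfacet
facet normal 0.602 0.731 0.323
outer loop
vertex 2.55 -0.175 -1.194
vertex 4.404 -1.815 -0.938
vertex 3.549 -0.543 -2.223
endloop
endfacet
facet normal 0.602 0.731 0.323
outer loop
vertex 3.406 -1.448 0.091
vertex 4.404 -1.815 -0.938
vertex 2.55 -0.175 -1.194
endloop
endfacet
facet normal -0.026 0.759 -0.651
outer loop
vertex -2.418 -0.881 -4.767
vertex -2.773 -0.429 -4.226
vertex -1.985 -0.442 -4.273
endloop
endfacet
facet normal 0.789 -0.591 -0.167
outer loop
vertex -2.418 -0.881 -4.767
vertex -1.985 -0.442 -4.273
vertex -2.727 -1.771 -3.074
endloop
endfacet
facet normal -0.026 0.759 -0.651
outer loop
vertex -1.985 -0.442 -4.273
vertex -2.773 -0.429 -4.226
vertex -2.341 0.01 -3.732
endloop
endfacet
facet normal 0.842 0.017 0.540
outer loop
vertex -1.985 -0.442 -4.273
vertex -2.341 0.01 -3.732
vertex -2.727 -1.771 -3.074
endloop
endfacet
facet normal -0.025 0.758 -0.652
outer loop
vertex -2.341 0.01 -3.732
vertex -2.773 -0.429 -4.226
vertex -3.129 0.024 -3.685
endloop
endfacet
facet normal 0.062 0.334 0.941
outer loop
vertex -2.341 0.01 -3.732
vertex -3.129 0.024 -3.685
vertex -2.727 -1.771 -3.074
endloop
endfacet
facet normal -0.026 0.758 -0.652
outer loop
vertex -3.129 0.024 -3.685
vertex -2.773 -0.429 -4.226
vertex -3.562 -0.416 -4.179
endloop
endfacet
facet normal -0.770 0.044 0.636
outer loop
vertex -3.129 0.024 -3.685
vertex -3.562 -0.416 -4.179
vertex -2.727 -1.771 -3.074
endloop
endfacet
facet normal -0.026 0.759 -0.651
outer loop
vertex -3.562 -0.416 -4.179
vertex -2.773 -0.429 -4.226
vertex -3.206 -0.868 -4.72
endloop
endfacet
facet normal -0.823 -0.564 -0.070
outer loop
vertex -3.562 -0.416 -4.179
vertex -3.206 -0.868 -4.72
vertex -2.727 -1.771 -3.074
endloop
endfacet
facet normal -0.026 0.759 -0.651
outer loop
vertex -3.206 -0.868 -4.72
vertex -2.773 -0.429 -4.226
vertex -2.418 -0.881 -4.767
endloop
endfacet
facet normal -0.043 -0.881 -0.471
outer loop
vertex -3.206 -0.868 -4.72
vertex -2.418 -0.881 -4.767
vertex -2.727 -1.771 -3.074
endloop
endfacet

endsolid


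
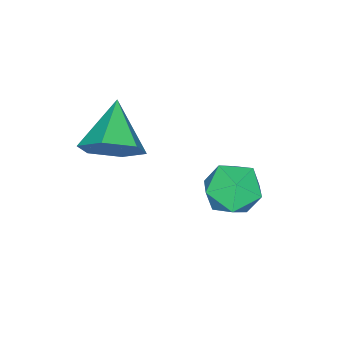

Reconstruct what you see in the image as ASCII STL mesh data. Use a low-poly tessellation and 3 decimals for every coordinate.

solid 
facet normal 0.750 0.401 -0.526
outer loop
vertex 1.296 -1.008 -1.634
vertex 0.824 -0.395 -1.84
vertex 1.267 -0.352 -1.176
endloop
endfacet
facet normal 0.251 -0.547 0.799
outer loop
vertex 1.296 -1.008 -1.634
vertex 1.267 -0.352 -1.176
vertex -0.204 -0.945 -1.12
endloop
endfacet
facet normal 0.750 0.401 -0.526
outer loop
vertex 1.267 -0.352 -1.176
vertex 0.824 -0.395 -1.84
vertex 0.795 0.26 -1.382
endloop
endfacet
facet normal -0.072 0.268 0.961
outer loop
vertex 1.267 -0.352 -1.176
vertex 0.795 0.26 -1.382
vertex -0.204 -0.945 -1.12
endloop
endfacet
facet normal 0.750 0.401 -0.526
outer loop
vertex 0.795 0.26 -1.382
vertex 0.824 -0.395 -1.84
vertex 0.352 0.217 -2.047
endloop
endfacet
facet normal -0.661 0.635 0.399
outer loop
vertex 0.795 0.26 -1.382
vertex 0.352 0.217 -2.047
vertex -0.204 -0.945 -1.12
endloop
endfacet
facet normal 0.750 0.401 -0.526
outer loop
vertex 0.352 0.217 -2.047
vertex 0.824 -0.395 -1.84
vertex 0.381 -0.438 -2.505
endloop
endfacet
facet normal -0.928 0.185 -0.324
outer loop
vertex 0.352 0.217 -2.047
vertex 0.381 -0.438 -2.505
vertex -0.204 -0.945 -1.12
endloop
endfacet
facet normal 0.750 0.401 -0.526
outer loop
vertex 0.381 -0.438 -2.505
vertex 0.824 -0.395 -1.84
vertex 0.853 -1.051 -2.299
endloop
endfacet
facet normal -0.606 -0.630 -0.486
outer loop
vertex 0.381 -0.438 -2.505
vertex 0.853 -1.051 -2.299
vertex -0.204 -0.945 -1.12
endloop
endfacet
facet normal 0.750 0.401 -0.526
outer loop
vertex 0.853 -1.051 -2.299
vertex 0.824 -0.395 -1.84
vertex 1.296 -1.008 -1.634
endloop
endfacet
facet normal -0.016 -0.997 0.075
outer loop
vertex 0.853 -1.051 -2.299
vertex 1.296 -1.008 -1.634
vertex -0.204 -0.945 -1.12
endloop
endfacet
facet normal -0.105 0.069 0.992
outer loop
vertex -0.957 2.208 -2.603
vertex -0.546 1.553 -2.514
vertex -0.183 2.241 -2.523
endloop
endfacet
facet normal -0.102 0.716 0.690
outer loop
vertex -0.957 2.208 -2.603
vertex -0.183 2.241 -2.523
vertex -0.54 2.694 -3.046
endloop
endfacet
facet normal -0.634 0.742 0.217
outer loop
vertex -0.957 2.208 -2.603
vertex -0.54 2.694 -3.046
vertex -1.124 2.286 -3.359
endloop
endfacet
facet normal -0.968 0.111 0.225
outer loop
vertex -0.957 2.208 -2.603
vertex -1.124 2.286 -3.359
vertex -1.128 1.581 -3.03
endloop
endfacet
facet normal -0.640 -0.306 0.705
outer loop
vertex -0.957 2.208 -2.603
vertex -1.128 1.581 -3.03
vertex -0.546 1.553 -2.514
endloop
endfacet
facet normal 0.512 0.791 0.335
outer loop
vertex -0.54 2.694 -3.046
vertex -0.183 2.241 -2.523
vertex 0.128 2.339 -3.23
endloop
endfacet
facet normal 0.507 -0.256 0.823
outer loop
vertex -0.183 2.241 -2.523
vertex -0.546 1.553 -2.514
vertex 0.124 1.634 -2.901
endloop
endfacet
facet normal -0.359 -0.862 0.358
outer loop
vertex -0.546 1.553 -2.514
vertex -1.128 1.581 -3.03
vertex -0.46 1.226 -3.214
endloop
endfacet
facet normal -0.889 -0.190 -0.417
outer loop
vertex -1.128 1.581 -3.03
vertex -1.124 2.286 -3.359
vertex -0.817 1.679 -3.737
endloop
endfacet
facet normal -0.350 0.832 -0.431
outer loop
vertex -1.124 2.286 -3.359
vertex -0.54 2.694 -3.046
vertex -0.454 2.367 -3.746
endloop
endfacet
facet normal 0.968 -0.111 -0.225
outer loop
vertex -0.043 1.712 -3.657
vertex 0.128 2.339 -3.23
vertex 0.124 1.634 -2.901
endloop
endfacet
facet normal 0.634 -0.742 -0.217
outer loop
vertex -0.043 1.712 -3.657
vertex 0.124 1.634 -2.901
vertex -0.46 1.226 -3.214
endloop
endfacet
facet normal 0.102 -0.716 -0.690
outer loop
vertex -0.043 1.712 -3.657
vertex -0.46 1.226 -3.214
vertex -0.817 1.679 -3.737
endloop
endfacet
facet normal 0.105 -0.069 -0.992
outer loop
vertex -0.043 1.712 -3.657
vertex -0.817 1.679 -3.737
vertex -0.454 2.367 -3.746
endloop
endfacet
facet normal 0.640 0.306 -0.705
outer loop
vertex -0.043 1.712 -3.657
vertex -0.454 2.367 -3.746
vertex 0.128 2.339 -3.23
endloop
endfacet
facet normal 0.889 0.190 0.417
outer loop
vertex 0.124 1.634 -2.901
vertex 0.128 2.339 -3.23
vertex -0.183 2.241 -2.523
endloop
endfacet
facet normal 0.350 -0.832 0.431
outer loop
vertex -0.46 1.226 -3.214
vertex 0.124 1.634 -2.901
vertex -0.546 1.553 -2.514
endloop
endfacet
facet normal -0.512 -0.791 -0.335
outer loop
vertex -0.817 1.679 -3.737
vertex -0.46 1.226 -3.214
vertex -1.128 1.581 -3.03
endloop
endfacet
facet normal -0.507 0.256 -0.823
outer loop
vertex -0.454 2.367 -3.746
vertex -0.817 1.679 -3.737
vertex -1.124 2.286 -3.359
endloop
endfacet
facet normal 0.359 0.862 -0.358
outer loop
vertex 0.128 2.339 -3.23
vertex -0.454 2.367 -3.746
vertex -0.54 2.694 -3.046
endloop
endfacet

endsolid


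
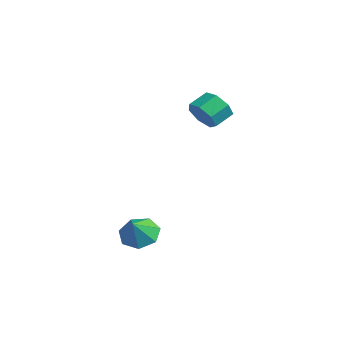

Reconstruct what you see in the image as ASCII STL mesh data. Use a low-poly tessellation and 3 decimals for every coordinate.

solid 
facet normal 0.204 -0.843 -0.498
outer loop
vertex -0.6 2.225 2.814
vertex -1.071 2.557 2.059
vertex -0.15 2.654 2.272
endloop
endfacet
facet normal 0.813 -0.138 0.566
outer loop
vertex -0.6 2.225 2.814
vertex -0.15 2.654 2.272
vertex -0.839 3.21 3.397
endloop
endfacet
facet normal 0.813 -0.138 0.566
outer loop
vertex -0.839 3.21 3.397
vertex -0.15 2.654 2.272
vertex -0.389 3.64 2.855
endloop
endfacet
facet normal -0.205 0.842 0.498
outer loop
vertex -0.839 3.21 3.397
vertex -0.389 3.64 2.855
vertex -1.309 3.543 2.641
endloop
endfacet
facet normal 0.204 -0.843 -0.498
outer loop
vertex -0.15 2.654 2.272
vertex -1.071 2.557 2.059
vertex -0.393 3.01 1.57
endloop
endfacet
facet normal 0.933 0.321 -0.160
outer loop
vertex -0.15 2.654 2.272
vertex -0.393 3.01 1.57
vertex -0.389 3.64 2.855
endloop
endfacet
facet normal 0.933 0.321 -0.160
outer loop
vertex -0.389 3.64 2.855
vertex -0.393 3.01 1.57
vertex -0.632 3.996 2.153
endloop
endfacet
facet normal -0.205 0.843 0.498
outer loop
vertex -0.389 3.64 2.855
vertex -0.632 3.996 2.153
vertex -1.309 3.543 2.641
endloop
endfacet
facet normal 0.204 -0.843 -0.498
outer loop
vertex -0.393 3.01 1.57
vertex -1.071 2.557 2.059
vertex -1.147 3.025 1.235
endloop
endfacet
facet normal 0.351 0.538 -0.766
outer loop
vertex -0.393 3.01 1.57
vertex -1.147 3.025 1.235
vertex -0.632 3.996 2.153
endloop
endfacet
facet normal 0.351 0.538 -0.766
outer loop
vertex -0.632 3.996 2.153
vertex -1.147 3.025 1.235
vertex -1.386 4.011 1.818
endloop
endfacet
facet normal -0.205 0.843 0.498
outer loop
vertex -0.632 3.996 2.153
vertex -1.386 4.011 1.818
vertex -1.309 3.543 2.641
endloop
endfacet
facet normal 0.204 -0.843 -0.498
outer loop
vertex -1.147 3.025 1.235
vertex -1.071 2.557 2.059
vertex -1.843 2.688 1.521
endloop
endfacet
facet normal -0.496 0.350 -0.795
outer loop
vertex -1.147 3.025 1.235
vertex -1.843 2.688 1.521
vertex -1.386 4.011 1.818
endloop
endfacet
facet normal -0.496 0.350 -0.795
outer loop
vertex -1.386 4.011 1.818
vertex -1.843 2.688 1.521
vertex -2.082 3.674 2.104
endloop
endfacet
facet normal -0.203 0.843 0.498
outer loop
vertex -1.386 4.011 1.818
vertex -2.082 3.674 2.104
vertex -1.309 3.543 2.641
endloop
endfacet
facet normal 0.204 -0.842 -0.499
outer loop
vertex -1.843 2.688 1.521
vertex -1.071 2.557 2.059
vertex -1.957 2.252 2.211
endloop
endfacet
facet normal -0.969 -0.102 -0.225
outer loop
vertex -1.843 2.688 1.521
vertex -1.957 2.252 2.211
vertex -2.082 3.674 2.104
endloop
endfacet
facet normal -0.969 -0.102 -0.225
outer loop
vertex -2.082 3.674 2.104
vertex -1.957 2.252 2.211
vertex -2.196 3.238 2.794
endloop
endfacet
facet normal -0.204 0.842 0.499
outer loop
vertex -2.082 3.674 2.104
vertex -2.196 3.238 2.794
vertex -1.309 3.543 2.641
endloop
endfacet
facet normal 0.204 -0.842 -0.498
outer loop
vertex -1.957 2.252 2.211
vertex -1.071 2.557 2.059
vertex -1.404 2.046 2.786
endloop
endfacet
facet normal -0.713 -0.477 0.514
outer loop
vertex -1.957 2.252 2.211
vertex -1.404 2.046 2.786
vertex -2.196 3.238 2.794
endloop
endfacet
facet normal -0.713 -0.477 0.514
outer loop
vertex -2.196 3.238 2.794
vertex -1.404 2.046 2.786
vertex -1.643 3.032 3.369
endloop
endfacet
facet normal -0.204 0.843 0.498
outer loop
vertex -2.196 3.238 2.794
vertex -1.643 3.032 3.369
vertex -1.309 3.543 2.641
endloop
endfacet
facet normal 0.205 -0.842 -0.498
outer loop
vertex -1.404 2.046 2.786
vertex -1.071 2.557 2.059
vertex -0.6 2.225 2.814
endloop
endfacet
facet normal 0.080 -0.493 0.866
outer loop
vertex -1.404 2.046 2.786
vertex -0.6 2.225 2.814
vertex -1.643 3.032 3.369
endloop
endfacet
facet normal 0.079 -0.493 0.866
outer loop
vertex -1.643 3.032 3.369
vertex -0.6 2.225 2.814
vertex -0.839 3.21 3.397
endloop
endfacet
facet normal -0.204 0.843 0.498
outer loop
vertex -1.643 3.032 3.369
vertex -0.839 3.21 3.397
vertex -1.309 3.543 2.641
endloop
endfacet
facet normal -0.522 0.449 -0.725
outer loop
vertex 2.716 -2.131 -4.455
vertex 2.031 -1.83 -3.776
vertex 2.867 -1.352 -4.082
endloop
endfacet
facet normal 0.984 -0.172 -0.039
outer loop
vertex 2.716 -2.131 -4.455
vertex 2.867 -1.352 -4.082
vertex 2.729 -2.43 -2.804
endloop
endfacet
facet normal -0.522 0.448 -0.726
outer loop
vertex 2.867 -1.352 -4.082
vertex 2.031 -1.83 -3.776
vertex 2.388 -0.933 -3.479
endloop
endfacet
facet normal 0.835 0.373 0.405
outer loop
vertex 2.867 -1.352 -4.082
vertex 2.388 -0.933 -3.479
vertex 2.729 -2.43 -2.804
endloop
endfacet
facet normal -0.521 0.448 -0.726
outer loop
vertex 2.388 -0.933 -3.479
vertex 2.031 -1.83 -3.776
vertex 1.64 -1.189 -3.1
endloop
endfacet
facet normal 0.278 0.447 0.850
outer loop
vertex 2.388 -0.933 -3.479
vertex 1.64 -1.189 -3.1
vertex 2.729 -2.43 -2.804
endloop
endfacet
facet normal -0.521 0.449 -0.726
outer loop
vertex 1.64 -1.189 -3.1
vertex 2.031 -1.83 -3.776
vertex 1.186 -1.928 -3.231
endloop
endfacet
facet normal -0.268 -0.006 0.963
outer loop
vertex 1.64 -1.189 -3.1
vertex 1.186 -1.928 -3.231
vertex 2.729 -2.43 -2.804
endloop
endfacet
facet normal -0.521 0.448 -0.727
outer loop
vertex 1.186 -1.928 -3.231
vertex 2.031 -1.83 -3.776
vertex 1.369 -2.592 -3.772
endloop
endfacet
facet normal -0.391 -0.644 0.658
outer loop
vertex 1.186 -1.928 -3.231
vertex 1.369 -2.592 -3.772
vertex 2.729 -2.43 -2.804
endloop
endfacet
facet normal -0.521 0.449 -0.726
outer loop
vertex 1.369 -2.592 -3.772
vertex 2.031 -1.83 -3.776
vertex 2.049 -2.683 -4.317
endloop
endfacet
facet normal 0.000 -0.986 0.165
outer loop
vertex 1.369 -2.592 -3.772
vertex 2.049 -2.683 -4.317
vertex 2.729 -2.43 -2.804
endloop
endfacet
facet normal -0.522 0.449 -0.725
outer loop
vertex 2.049 -2.683 -4.317
vertex 2.031 -1.83 -3.776
vertex 2.716 -2.131 -4.455
endloop
endfacet
facet normal 0.613 -0.777 -0.146
outer loop
vertex 2.049 -2.683 -4.317
vertex 2.716 -2.131 -4.455
vertex 2.729 -2.43 -2.804
endloop
endfacet

endsolid


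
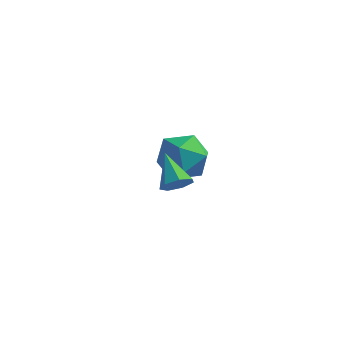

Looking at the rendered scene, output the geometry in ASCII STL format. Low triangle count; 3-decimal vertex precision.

solid 
facet normal -0.415 0.633 0.653
outer loop
vertex -0.675 3.093 -1.962
vertex -1.022 2.175 -1.292
vertex 0.039 2.679 -1.107
endloop
endfacet
facet normal 0.146 0.933 0.329
outer loop
vertex -0.675 3.093 -1.962
vertex 0.039 2.679 -1.107
vertex 0.491 2.981 -2.163
endloop
endfacet
facet normal 0.025 0.927 -0.374
outer loop
vertex -0.675 3.093 -1.962
vertex 0.491 2.981 -2.163
vertex -0.29 2.664 -3.001
endloop
endfacet
facet normal -0.612 0.625 -0.485
outer loop
vertex -0.675 3.093 -1.962
vertex -0.29 2.664 -3.001
vertex -1.224 2.166 -2.463
endloop
endfacet
facet normal -0.884 0.443 0.149
outer loop
vertex -0.675 3.093 -1.962
vertex -1.224 2.166 -2.463
vertex -1.022 2.175 -1.292
endloop
endfacet
facet normal 0.718 0.524 0.457
outer loop
vertex 0.491 2.981 -2.163
vertex 0.039 2.679 -1.107
vertex 0.864 1.994 -1.617
endloop
endfacet
facet normal -0.190 0.041 0.981
outer loop
vertex 0.039 2.679 -1.107
vertex -1.022 2.175 -1.292
vertex -0.07 1.496 -1.079
endloop
endfacet
facet normal -0.949 -0.267 0.166
outer loop
vertex -1.022 2.175 -1.292
vertex -1.224 2.166 -2.463
vertex -0.851 1.179 -1.917
endloop
endfacet
facet normal -0.510 0.027 -0.860
outer loop
vertex -1.224 2.166 -2.463
vertex -0.29 2.664 -3.001
vertex -0.399 1.481 -2.973
endloop
endfacet
facet normal 0.520 0.516 -0.680
outer loop
vertex -0.29 2.664 -3.001
vertex 0.491 2.981 -2.163
vertex 0.662 1.985 -2.788
endloop
endfacet
facet normal 0.612 -0.625 0.485
outer loop
vertex 0.315 1.067 -2.118
vertex 0.864 1.994 -1.617
vertex -0.07 1.496 -1.079
endloop
endfacet
facet normal -0.025 -0.927 0.374
outer loop
vertex 0.315 1.067 -2.118
vertex -0.07 1.496 -1.079
vertex -0.851 1.179 -1.917
endloop
endfacet
facet normal -0.146 -0.933 -0.329
outer loop
vertex 0.315 1.067 -2.118
vertex -0.851 1.179 -1.917
vertex -0.399 1.481 -2.973
endloop
endfacet
facet normal 0.415 -0.633 -0.653
outer loop
vertex 0.315 1.067 -2.118
vertex -0.399 1.481 -2.973
vertex 0.662 1.985 -2.788
endloop
endfacet
facet normal 0.884 -0.443 -0.149
outer loop
vertex 0.315 1.067 -2.118
vertex 0.662 1.985 -2.788
vertex 0.864 1.994 -1.617
endloop
endfacet
facet normal 0.510 -0.027 0.860
outer loop
vertex -0.07 1.496 -1.079
vertex 0.864 1.994 -1.617
vertex 0.039 2.679 -1.107
endloop
endfacet
facet normal -0.520 -0.516 0.680
outer loop
vertex -0.851 1.179 -1.917
vertex -0.07 1.496 -1.079
vertex -1.022 2.175 -1.292
endloop
endfacet
facet normal -0.718 -0.524 -0.457
outer loop
vertex -0.399 1.481 -2.973
vertex -0.851 1.179 -1.917
vertex -1.224 2.166 -2.463
endloop
endfacet
facet normal 0.190 -0.041 -0.981
outer loop
vertex 0.662 1.985 -2.788
vertex -0.399 1.481 -2.973
vertex -0.29 2.664 -3.001
endloop
endfacet
facet normal 0.949 0.267 -0.166
outer loop
vertex 0.864 1.994 -1.617
vertex 0.662 1.985 -2.788
vertex 0.491 2.981 -2.163
endloop
endfacet
facet normal 0.581 -0.589 -0.562
outer loop
vertex 2.173 -2.416 0.492
vertex 1.661 -2.568 0.122
vertex 2.084 -2.08 0.048
endloop
endfacet
facet normal 0.537 0.721 0.438
outer loop
vertex 2.173 -2.416 0.492
vertex 2.084 -2.08 0.048
vertex 0.779 -1.672 0.978
endloop
endfacet
facet normal 0.580 -0.588 -0.563
outer loop
vertex 2.084 -2.08 0.048
vertex 1.661 -2.568 0.122
vertex 1.676 -2.111 -0.34
endloop
endfacet
facet normal 0.141 0.964 -0.225
outer loop
vertex 2.084 -2.08 0.048
vertex 1.676 -2.111 -0.34
vertex 0.779 -1.672 0.978
endloop
endfacet
facet normal 0.579 -0.589 -0.564
outer loop
vertex 1.676 -2.111 -0.34
vertex 1.661 -2.568 0.122
vertex 1.256 -2.486 -0.38
endloop
endfacet
facet normal -0.518 0.641 -0.566
outer loop
vertex 1.676 -2.111 -0.34
vertex 1.256 -2.486 -0.38
vertex 0.779 -1.672 0.978
endloop
endfacet
facet normal 0.579 -0.589 -0.563
outer loop
vertex 1.256 -2.486 -0.38
vertex 1.661 -2.568 0.122
vertex 1.141 -2.922 -0.042
endloop
endfacet
facet normal -0.945 -0.006 -0.328
outer loop
vertex 1.256 -2.486 -0.38
vertex 1.141 -2.922 -0.042
vertex 0.779 -1.672 0.978
endloop
endfacet
facet normal 0.579 -0.590 -0.563
outer loop
vertex 1.141 -2.922 -0.042
vertex 1.661 -2.568 0.122
vertex 1.417 -3.092 0.42
endloop
endfacet
facet normal -0.817 -0.488 0.308
outer loop
vertex 1.141 -2.922 -0.042
vertex 1.417 -3.092 0.42
vertex 0.779 -1.672 0.978
endloop
endfacet
facet normal 0.579 -0.590 -0.563
outer loop
vertex 1.417 -3.092 0.42
vertex 1.661 -2.568 0.122
vertex 1.877 -2.867 0.657
endloop
endfacet
facet normal -0.229 -0.444 0.866
outer loop
vertex 1.417 -3.092 0.42
vertex 1.877 -2.867 0.657
vertex 0.779 -1.672 0.978
endloop
endfacet
facet normal 0.581 -0.587 -0.563
outer loop
vertex 1.877 -2.867 0.657
vertex 1.661 -2.568 0.122
vertex 2.173 -2.416 0.492
endloop
endfacet
facet normal 0.372 0.094 0.923
outer loop
vertex 1.877 -2.867 0.657
vertex 2.173 -2.416 0.492
vertex 0.779 -1.672 0.978
endloop
endfacet

endsolid


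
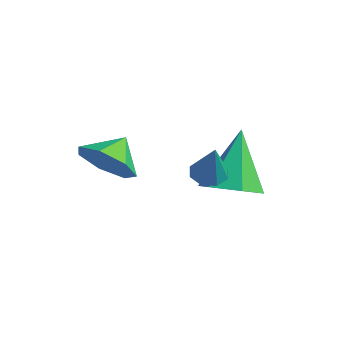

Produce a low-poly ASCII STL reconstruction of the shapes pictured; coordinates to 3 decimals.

solid 
facet normal 0.360 -0.398 -0.844
outer loop
vertex 1.22 2.879 -3.428
vertex 0.533 2.238 -3.419
vertex 0.405 3.058 -3.86
endloop
endfacet
facet normal 0.192 0.980 0.044
outer loop
vertex 1.22 2.879 -3.428
vertex 0.405 3.058 -3.86
vertex -0.233 3.082 -1.621
endloop
endfacet
facet normal 0.360 -0.398 -0.844
outer loop
vertex 0.405 3.058 -3.86
vertex 0.533 2.238 -3.419
vertex -0.282 2.417 -3.851
endloop
endfacet
facet normal -0.670 0.715 -0.199
outer loop
vertex 0.405 3.058 -3.86
vertex -0.282 2.417 -3.851
vertex -0.233 3.082 -1.621
endloop
endfacet
facet normal 0.361 -0.396 -0.844
outer loop
vertex -0.282 2.417 -3.851
vertex 0.533 2.238 -3.419
vertex -0.154 1.596 -3.411
endloop
endfacet
facet normal -0.991 -0.123 0.058
outer loop
vertex -0.282 2.417 -3.851
vertex -0.154 1.596 -3.411
vertex -0.233 3.082 -1.621
endloop
endfacet
facet normal 0.360 -0.396 -0.845
outer loop
vertex -0.154 1.596 -3.411
vertex 0.533 2.238 -3.419
vertex 0.662 1.417 -2.979
endloop
endfacet
facet normal -0.449 -0.697 0.559
outer loop
vertex -0.154 1.596 -3.411
vertex 0.662 1.417 -2.979
vertex -0.233 3.082 -1.621
endloop
endfacet
facet normal 0.359 -0.396 -0.845
outer loop
vertex 0.662 1.417 -2.979
vertex 0.533 2.238 -3.419
vertex 1.349 2.058 -2.988
endloop
endfacet
facet normal 0.413 -0.432 0.802
outer loop
vertex 0.662 1.417 -2.979
vertex 1.349 2.058 -2.988
vertex -0.233 3.082 -1.621
endloop
endfacet
facet normal 0.359 -0.396 -0.845
outer loop
vertex 1.349 2.058 -2.988
vertex 0.533 2.238 -3.419
vertex 1.22 2.879 -3.428
endloop
endfacet
facet normal 0.734 0.407 0.544
outer loop
vertex 1.349 2.058 -2.988
vertex 1.22 2.879 -3.428
vertex -0.233 3.082 -1.621
endloop
endfacet
facet normal 0.310 -0.771 -0.556
outer loop
vertex -0.54 -1.322 -1.291
vertex -0.923 -0.907 -2.08
vertex -0.028 -0.808 -1.719
endloop
endfacet
facet normal 0.374 0.345 0.861
outer loop
vertex -0.54 -1.322 -1.291
vertex -0.028 -0.808 -1.719
vertex -1.257 -0.073 -1.48
endloop
endfacet
facet normal 0.310 -0.771 -0.556
outer loop
vertex -0.028 -0.808 -1.719
vertex -0.923 -0.907 -2.08
vertex -0.19 -0.369 -2.418
endloop
endfacet
facet normal 0.529 0.768 0.360
outer loop
vertex -0.028 -0.808 -1.719
vertex -0.19 -0.369 -2.418
vertex -1.257 -0.073 -1.48
endloop
endfacet
facet normal 0.310 -0.771 -0.556
outer loop
vertex -0.19 -0.369 -2.418
vertex -0.923 -0.907 -2.08
vertex -0.903 -0.335 -2.863
endloop
endfacet
facet normal 0.140 0.979 -0.150
outer loop
vertex -0.19 -0.369 -2.418
vertex -0.903 -0.335 -2.863
vertex -1.257 -0.073 -1.48
endloop
endfacet
facet normal 0.309 -0.772 -0.556
outer loop
vertex -0.903 -0.335 -2.863
vertex -0.923 -0.907 -2.08
vertex -1.632 -0.731 -2.719
endloop
endfacet
facet normal -0.500 0.818 -0.283
outer loop
vertex -0.903 -0.335 -2.863
vertex -1.632 -0.731 -2.719
vertex -1.257 -0.073 -1.48
endloop
endfacet
facet normal 0.310 -0.771 -0.556
outer loop
vertex -1.632 -0.731 -2.719
vertex -0.923 -0.907 -2.08
vertex -1.826 -1.26 -2.093
endloop
endfacet
facet normal -0.912 0.406 0.060
outer loop
vertex -1.632 -0.731 -2.719
vertex -1.826 -1.26 -2.093
vertex -1.257 -0.073 -1.48
endloop
endfacet
facet normal 0.310 -0.772 -0.555
outer loop
vertex -1.826 -1.26 -2.093
vertex -0.923 -0.907 -2.08
vertex -1.341 -1.522 -1.458
endloop
endfacet
facet normal -0.782 0.055 0.620
outer loop
vertex -1.826 -1.26 -2.093
vertex -1.341 -1.522 -1.458
vertex -1.257 -0.073 -1.48
endloop
endfacet
facet normal 0.309 -0.772 -0.556
outer loop
vertex -1.341 -1.522 -1.458
vertex -0.923 -0.907 -2.08
vertex -0.54 -1.322 -1.291
endloop
endfacet
facet normal -0.210 0.027 0.977
outer loop
vertex -1.341 -1.522 -1.458
vertex -0.54 -1.322 -1.291
vertex -1.257 -0.073 -1.48
endloop
endfacet
facet normal -0.416 0.123 -0.901
outer loop
vertex 1.73 0.969 -2.229
vertex 1.237 1.033 -1.993
vertex 1.647 1.371 -2.136
endloop
endfacet
facet normal 0.977 0.210 -0.034
outer loop
vertex 1.73 0.969 -2.229
vertex 1.647 1.371 -2.136
vertex 1.803 0.867 -0.767
endloop
endfacet
facet normal -0.415 0.121 -0.902
outer loop
vertex 1.647 1.371 -2.136
vertex 1.237 1.033 -1.993
vertex 1.324 1.575 -1.96
endloop
endfacet
facet normal 0.602 0.769 0.214
outer loop
vertex 1.647 1.371 -2.136
vertex 1.324 1.575 -1.96
vertex 1.803 0.867 -0.767
endloop
endfacet
facet normal -0.415 0.122 -0.901
outer loop
vertex 1.324 1.575 -1.96
vertex 1.237 1.033 -1.993
vertex 0.95 1.461 -1.803
endloop
endfacet
facet normal -0.041 0.852 0.522
outer loop
vertex 1.324 1.575 -1.96
vertex 0.95 1.461 -1.803
vertex 1.803 0.867 -0.767
endloop
endfacet
facet normal -0.417 0.121 -0.901
outer loop
vertex 0.95 1.461 -1.803
vertex 1.237 1.033 -1.993
vertex 0.745 1.096 -1.757
endloop
endfacet
facet normal -0.574 0.411 0.708
outer loop
vertex 0.95 1.461 -1.803
vertex 0.745 1.096 -1.757
vertex 1.803 0.867 -0.767
endloop
endfacet
facet normal -0.416 0.122 -0.901
outer loop
vertex 0.745 1.096 -1.757
vertex 1.237 1.033 -1.993
vertex 0.828 0.694 -1.85
endloop
endfacet
facet normal -0.686 -0.295 0.665
outer loop
vertex 0.745 1.096 -1.757
vertex 0.828 0.694 -1.85
vertex 1.803 0.867 -0.767
endloop
endfacet
facet normal -0.415 0.121 -0.902
outer loop
vertex 0.828 0.694 -1.85
vertex 1.237 1.033 -1.993
vertex 1.151 0.49 -2.026
endloop
endfacet
facet normal -0.312 -0.854 0.417
outer loop
vertex 0.828 0.694 -1.85
vertex 1.151 0.49 -2.026
vertex 1.803 0.867 -0.767
endloop
endfacet
facet normal -0.415 0.121 -0.902
outer loop
vertex 1.151 0.49 -2.026
vertex 1.237 1.033 -1.993
vertex 1.525 0.604 -2.183
endloop
endfacet
facet normal 0.331 -0.937 0.109
outer loop
vertex 1.151 0.49 -2.026
vertex 1.525 0.604 -2.183
vertex 1.803 0.867 -0.767
endloop
endfacet
facet normal -0.416 0.120 -0.901
outer loop
vertex 1.525 0.604 -2.183
vertex 1.237 1.033 -1.993
vertex 1.73 0.969 -2.229
endloop
endfacet
facet normal 0.865 -0.496 -0.078
outer loop
vertex 1.525 0.604 -2.183
vertex 1.73 0.969 -2.229
vertex 1.803 0.867 -0.767
endloop
endfacet

endsolid


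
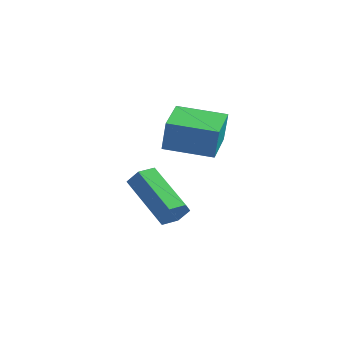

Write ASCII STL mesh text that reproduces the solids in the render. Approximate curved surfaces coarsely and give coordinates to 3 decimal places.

solid 
facet normal 0.860 -0.061 -0.507
outer loop
vertex 1.417 -3.136 -3.702
vertex 1.167 -2.747 -4.172
vertex 1.488 -2.481 -3.66
endloop
endfacet
facet normal 0.499 -0.109 0.860
outer loop
vertex 1.417 -3.136 -3.702
vertex 1.488 -2.481 -3.66
vertex -0.458 -3.003 -2.597
endloop
endfacet
facet normal 0.499 -0.109 0.860
outer loop
vertex -0.458 -3.003 -2.597
vertex 1.488 -2.481 -3.66
vertex -0.387 -2.348 -2.555
endloop
endfacet
facet normal -0.861 0.061 0.505
outer loop
vertex -0.458 -3.003 -2.597
vertex -0.387 -2.348 -2.555
vertex -0.707 -2.613 -3.068
endloop
endfacet
facet normal 0.860 -0.061 -0.507
outer loop
vertex 1.488 -2.481 -3.66
vertex 1.167 -2.747 -4.172
vertex 1.238 -2.092 -4.131
endloop
endfacet
facet normal 0.342 0.806 0.484
outer loop
vertex 1.488 -2.481 -3.66
vertex 1.238 -2.092 -4.131
vertex -0.387 -2.348 -2.555
endloop
endfacet
facet normal 0.343 0.805 0.485
outer loop
vertex -0.387 -2.348 -2.555
vertex 1.238 -2.092 -4.131
vertex -0.636 -1.958 -3.026
endloop
endfacet
facet normal -0.861 0.061 0.505
outer loop
vertex -0.387 -2.348 -2.555
vertex -0.636 -1.958 -3.026
vertex -0.707 -2.613 -3.068
endloop
endfacet
facet normal 0.860 -0.062 -0.506
outer loop
vertex 1.238 -2.092 -4.131
vertex 1.167 -2.747 -4.172
vertex 0.918 -2.357 -4.643
endloop
endfacet
facet normal -0.156 0.914 -0.375
outer loop
vertex 1.238 -2.092 -4.131
vertex 0.918 -2.357 -4.643
vertex -0.636 -1.958 -3.026
endloop
endfacet
facet normal -0.157 0.913 -0.376
outer loop
vertex -0.636 -1.958 -3.026
vertex 0.918 -2.357 -4.643
vertex -0.957 -2.224 -3.538
endloop
endfacet
facet normal -0.860 0.061 0.507
outer loop
vertex -0.636 -1.958 -3.026
vertex -0.957 -2.224 -3.538
vertex -0.707 -2.613 -3.068
endloop
endfacet
facet normal 0.861 -0.061 -0.505
outer loop
vertex 0.918 -2.357 -4.643
vertex 1.167 -2.747 -4.172
vertex 0.847 -3.012 -4.685
endloop
endfacet
facet normal -0.499 0.109 -0.860
outer loop
vertex 0.918 -2.357 -4.643
vertex 0.847 -3.012 -4.685
vertex -0.957 -2.224 -3.538
endloop
endfacet
facet normal -0.499 0.109 -0.860
outer loop
vertex -0.957 -2.224 -3.538
vertex 0.847 -3.012 -4.685
vertex -1.028 -2.879 -3.58
endloop
endfacet
facet normal -0.860 0.061 0.507
outer loop
vertex -0.957 -2.224 -3.538
vertex -1.028 -2.879 -3.58
vertex -0.707 -2.613 -3.068
endloop
endfacet
facet normal 0.861 -0.061 -0.505
outer loop
vertex 0.847 -3.012 -4.685
vertex 1.167 -2.747 -4.172
vertex 1.096 -3.402 -4.214
endloop
endfacet
facet normal -0.343 -0.805 -0.485
outer loop
vertex 0.847 -3.012 -4.685
vertex 1.096 -3.402 -4.214
vertex -1.028 -2.879 -3.58
endloop
endfacet
facet normal -0.343 -0.806 -0.483
outer loop
vertex -1.028 -2.879 -3.58
vertex 1.096 -3.402 -4.214
vertex -0.778 -3.268 -3.109
endloop
endfacet
facet normal -0.860 0.061 0.507
outer loop
vertex -1.028 -2.879 -3.58
vertex -0.778 -3.268 -3.109
vertex -0.707 -2.613 -3.068
endloop
endfacet
facet normal 0.860 -0.061 -0.507
outer loop
vertex 1.096 -3.402 -4.214
vertex 1.167 -2.747 -4.172
vertex 1.417 -3.136 -3.702
endloop
endfacet
facet normal 0.157 -0.913 0.376
outer loop
vertex 1.096 -3.402 -4.214
vertex 1.417 -3.136 -3.702
vertex -0.778 -3.268 -3.109
endloop
endfacet
facet normal 0.156 -0.914 0.375
outer loop
vertex -0.778 -3.268 -3.109
vertex 1.417 -3.136 -3.702
vertex -0.458 -3.003 -2.597
endloop
endfacet
facet normal -0.860 0.062 0.506
outer loop
vertex -0.778 -3.268 -3.109
vertex -0.458 -3.003 -2.597
vertex -0.707 -2.613 -3.068
endloop
endfacet
facet normal -0.616 0.776 0.136
outer loop
vertex 1.213 -2.686 0.959
vertex 2.572 -1.564 0.708
vertex 0.967 -2.665 -0.276
endloop
endfacet
facet normal -0.763 -0.630 0.141
outer loop
vertex 1.928 -3.876 -0.488
vertex 1.213 -2.686 0.959
vertex 0.967 -2.665 -0.276
endloop
endfacet
facet normal -0.616 0.776 0.136
outer loop
vertex 0.967 -2.665 -0.276
vertex 2.572 -1.564 0.708
vertex 2.326 -1.543 -0.528
endloop
endfacet
facet normal -0.195 0.017 -0.981
outer loop
vertex 2.326 -1.543 -0.528
vertex 1.928 -3.876 -0.488
vertex 0.967 -2.665 -0.276
endloop
endfacet
facet normal 0.195 -0.017 0.981
outer loop
vertex 1.213 -2.686 0.959
vertex 3.533 -2.775 0.496
vertex 2.572 -1.564 0.708
endloop
endfacet
facet normal -0.763 -0.630 0.141
outer loop
vertex 2.174 -3.897 0.748
vertex 1.213 -2.686 0.959
vertex 1.928 -3.876 -0.488
endloop
endfacet
facet normal 0.195 -0.016 0.981
outer loop
vertex 2.174 -3.897 0.748
vertex 3.533 -2.775 0.496
vertex 1.213 -2.686 0.959
endloop
endfacet
facet normal 0.763 0.630 -0.141
outer loop
vertex 2.572 -1.564 0.708
vertex 3.533 -2.775 0.496
vertex 2.326 -1.543 -0.528
endloop
endfacet
facet normal -0.195 0.016 -0.981
outer loop
vertex 3.287 -2.754 -0.739
vertex 1.928 -3.876 -0.488
vertex 2.326 -1.543 -0.528
endloop
endfacet
facet normal 0.763 0.630 -0.141
outer loop
vertex 2.326 -1.543 -0.528
vertex 3.533 -2.775 0.496
vertex 3.287 -2.754 -0.739
endloop
endfacet
facet normal 0.616 -0.776 -0.136
outer loop
vertex 3.287 -2.754 -0.739
vertex 2.174 -3.897 0.748
vertex 1.928 -3.876 -0.488
endloop
endfacet
facet normal 0.616 -0.776 -0.136
outer loop
vertex 3.533 -2.775 0.496
vertex 2.174 -3.897 0.748
vertex 3.287 -2.754 -0.739
endloop
endfacet

endsolid


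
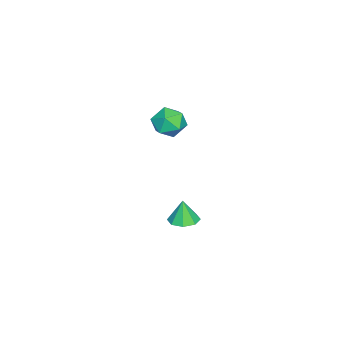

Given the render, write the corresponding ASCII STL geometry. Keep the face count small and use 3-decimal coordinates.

solid 
facet normal 0.087 0.078 -0.993
outer loop
vertex -1.145 1.204 -3.615
vertex -1.845 1.589 -3.646
vertex -1.081 1.811 -3.562
endloop
endfacet
facet normal 0.811 -0.135 0.570
outer loop
vertex -1.145 1.204 -3.615
vertex -1.081 1.811 -3.562
vertex -1.955 1.491 -2.394
endloop
endfacet
facet normal 0.086 0.078 -0.993
outer loop
vertex -1.081 1.811 -3.562
vertex -1.845 1.589 -3.646
vertex -1.466 2.288 -3.558
endloop
endfacet
facet normal 0.623 0.498 0.603
outer loop
vertex -1.081 1.811 -3.562
vertex -1.466 2.288 -3.558
vertex -1.955 1.491 -2.394
endloop
endfacet
facet normal 0.087 0.078 -0.993
outer loop
vertex -1.466 2.288 -3.558
vertex -1.845 1.589 -3.646
vertex -2.072 2.355 -3.606
endloop
endfacet
facet normal 0.044 0.815 0.577
outer loop
vertex -1.466 2.288 -3.558
vertex -2.072 2.355 -3.606
vertex -1.955 1.491 -2.394
endloop
endfacet
facet normal 0.086 0.077 -0.993
outer loop
vertex -2.072 2.355 -3.606
vertex -1.845 1.589 -3.646
vertex -2.546 1.974 -3.677
endloop
endfacet
facet normal -0.585 0.633 0.508
outer loop
vertex -2.072 2.355 -3.606
vertex -2.546 1.974 -3.677
vertex -1.955 1.491 -2.394
endloop
endfacet
facet normal 0.087 0.078 -0.993
outer loop
vertex -2.546 1.974 -3.677
vertex -1.845 1.589 -3.646
vertex -2.609 1.367 -3.73
endloop
endfacet
facet normal -0.899 0.055 0.435
outer loop
vertex -2.546 1.974 -3.677
vertex -2.609 1.367 -3.73
vertex -1.955 1.491 -2.394
endloop
endfacet
facet normal 0.087 0.076 -0.993
outer loop
vertex -2.609 1.367 -3.73
vertex -1.845 1.589 -3.646
vertex -2.225 0.89 -3.733
endloop
endfacet
facet normal -0.712 -0.576 0.402
outer loop
vertex -2.609 1.367 -3.73
vertex -2.225 0.89 -3.733
vertex -1.955 1.491 -2.394
endloop
endfacet
facet normal 0.085 0.077 -0.993
outer loop
vertex -2.225 0.89 -3.733
vertex -1.845 1.589 -3.646
vertex -1.618 0.823 -3.686
endloop
endfacet
facet normal -0.132 -0.894 0.428
outer loop
vertex -2.225 0.89 -3.733
vertex -1.618 0.823 -3.686
vertex -1.955 1.491 -2.394
endloop
endfacet
facet normal 0.087 0.078 -0.993
outer loop
vertex -1.618 0.823 -3.686
vertex -1.845 1.589 -3.646
vertex -1.145 1.204 -3.615
endloop
endfacet
facet normal 0.498 -0.711 0.497
outer loop
vertex -1.618 0.823 -3.686
vertex -1.145 1.204 -3.615
vertex -1.955 1.491 -2.394
endloop
endfacet
facet normal -0.784 -0.403 0.472
outer loop
vertex -2.446 1.098 3.538
vertex -2.154 0.243 3.294
vertex -1.865 0.624 4.099
endloop
endfacet
facet normal -0.586 0.209 0.783
outer loop
vertex -2.446 1.098 3.538
vertex -1.865 0.624 4.099
vertex -1.733 1.539 3.954
endloop
endfacet
facet normal -0.621 0.727 0.294
outer loop
vertex -2.446 1.098 3.538
vertex -1.733 1.539 3.954
vertex -1.939 1.724 3.061
endloop
endfacet
facet normal -0.841 0.437 -0.320
outer loop
vertex -2.446 1.098 3.538
vertex -1.939 1.724 3.061
vertex -2.2 0.923 2.652
endloop
endfacet
facet normal -0.942 -0.262 -0.210
outer loop
vertex -2.446 1.098 3.538
vertex -2.2 0.923 2.652
vertex -2.154 0.243 3.294
endloop
endfacet
facet normal 0.094 0.143 0.985
outer loop
vertex -1.733 1.539 3.954
vertex -1.865 0.624 4.099
vertex -1.0 0.957 3.968
endloop
endfacet
facet normal -0.225 -0.847 0.482
outer loop
vertex -1.865 0.624 4.099
vertex -2.154 0.243 3.294
vertex -1.261 0.156 3.559
endloop
endfacet
facet normal -0.480 -0.619 -0.622
outer loop
vertex -2.154 0.243 3.294
vertex -2.2 0.923 2.652
vertex -1.467 0.341 2.666
endloop
endfacet
facet normal -0.318 0.511 -0.799
outer loop
vertex -2.2 0.923 2.652
vertex -1.939 1.724 3.061
vertex -1.335 1.256 2.521
endloop
endfacet
facet normal 0.038 0.980 0.194
outer loop
vertex -1.939 1.724 3.061
vertex -1.733 1.539 3.954
vertex -1.046 1.637 3.326
endloop
endfacet
facet normal 0.841 -0.437 0.320
outer loop
vertex -0.754 0.782 3.082
vertex -1.0 0.957 3.968
vertex -1.261 0.156 3.559
endloop
endfacet
facet normal 0.621 -0.727 -0.294
outer loop
vertex -0.754 0.782 3.082
vertex -1.261 0.156 3.559
vertex -1.467 0.341 2.666
endloop
endfacet
facet normal 0.586 -0.209 -0.783
outer loop
vertex -0.754 0.782 3.082
vertex -1.467 0.341 2.666
vertex -1.335 1.256 2.521
endloop
endfacet
facet normal 0.784 0.403 -0.472
outer loop
vertex -0.754 0.782 3.082
vertex -1.335 1.256 2.521
vertex -1.046 1.637 3.326
endloop
endfacet
facet normal 0.942 0.262 0.210
outer loop
vertex -0.754 0.782 3.082
vertex -1.046 1.637 3.326
vertex -1.0 0.957 3.968
endloop
endfacet
facet normal 0.318 -0.511 0.799
outer loop
vertex -1.261 0.156 3.559
vertex -1.0 0.957 3.968
vertex -1.865 0.624 4.099
endloop
endfacet
facet normal -0.038 -0.980 -0.194
outer loop
vertex -1.467 0.341 2.666
vertex -1.261 0.156 3.559
vertex -2.154 0.243 3.294
endloop
endfacet
facet normal -0.094 -0.143 -0.985
outer loop
vertex -1.335 1.256 2.521
vertex -1.467 0.341 2.666
vertex -2.2 0.923 2.652
endloop
endfacet
facet normal 0.225 0.847 -0.482
outer loop
vertex -1.046 1.637 3.326
vertex -1.335 1.256 2.521
vertex -1.939 1.724 3.061
endloop
endfacet
facet normal 0.480 0.619 0.622
outer loop
vertex -1.0 0.957 3.968
vertex -1.046 1.637 3.326
vertex -1.733 1.539 3.954
endloop
endfacet

endsolid
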